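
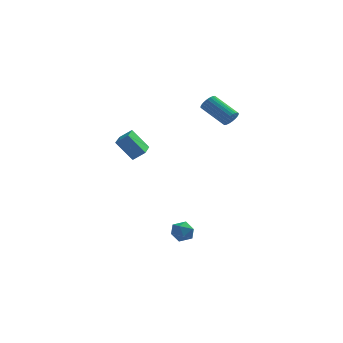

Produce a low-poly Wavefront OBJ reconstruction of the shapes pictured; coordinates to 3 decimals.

v -1.572 -3.346 -3.119
v -1.132 -2.868 -3.466
v -0.948 -4.252 -3.574
v -0.508 -3.774 -3.921
v -0.486 -3.829 -3.187
v -0.872 -3.269 -2.906
v -1.208 -3.851 -4.134
v -1.594 -3.291 -3.853
v -0.907 -3.18 -4.093
v -0.461 -3.167 -3.508
v -1.619 -3.953 -3.532
v -1.173 -3.94 -2.947
v -4.811 -0.874 1.923
v -4.12 -0.865 2.469
v -4.709 0.614 1.769
v -4.019 0.624 2.314
v -3.861 -1.064 0.726
v -3.171 -1.054 1.271
v -3.76 0.425 0.571
v -3.069 0.434 1.117
v 1.419 0.033 3.491
v 1.78 0.089 3.942
v 0.502 0.963 4.859
v 0.141 0.907 4.409
v 1.826 0.277 3.825
v 0.547 1.151 4.742
v 1.809 0.428 3.658
v 0.531 1.303 4.575
v 1.733 0.52 3.465
v 0.455 1.394 4.382
v 1.61 0.537 3.276
v 0.331 1.411 4.194
v 1.457 0.477 3.12
v 0.178 1.351 4.038
v 1.298 0.35 3.021
v 0.02 1.224 3.938
v 1.158 0.174 2.993
v -0.12 1.049 3.91
v 1.058 -0.023 3.041
v -0.22 0.851 3.958
v 1.013 -0.211 3.158
v -0.266 0.663 4.075
v 1.029 -0.363 3.325
v -0.249 0.512 4.242
v 1.105 -0.454 3.518
v -0.173 0.42 4.435
v 1.229 -0.471 3.706
v -0.05 0.403 4.624
v 1.382 -0.411 3.862
v 0.103 0.463 4.78
v 1.54 -0.284 3.962
v 0.262 0.59 4.879
v 1.68 -0.109 3.99
v 0.402 0.766 4.907
f 1 12 6
f 1 6 2
f 1 2 8
f 1 8 11
f 1 11 12
f 2 6 10
f 6 12 5
f 12 11 3
f 11 8 7
f 8 2 9
f 4 10 5
f 4 5 3
f 4 3 7
f 4 7 9
f 4 9 10
f 5 10 6
f 3 5 12
f 7 3 11
f 9 7 8
f 10 9 2
f 14 16 13
f 17 14 13
f 13 16 15
f 15 17 13
f 14 20 16
f 18 14 17
f 18 20 14
f 16 20 15
f 19 17 15
f 15 20 19
f 19 18 17
f 20 18 19
f 22 21 25
f 22 25 23
f 23 25 26
f 23 26 24
f 25 21 27
f 25 27 26
f 26 27 28
f 26 28 24
f 27 21 29
f 27 29 28
f 28 29 30
f 28 30 24
f 29 21 31
f 29 31 30
f 30 31 32
f 30 32 24
f 31 21 33
f 31 33 32
f 32 33 34
f 32 34 24
f 33 21 35
f 33 35 34
f 34 35 36
f 34 36 24
f 35 21 37
f 35 37 36
f 36 37 38
f 36 38 24
f 37 21 39
f 37 39 38
f 38 39 40
f 38 40 24
f 39 21 41
f 39 41 40
f 40 41 42
f 40 42 24
f 41 21 43
f 41 43 42
f 42 43 44
f 42 44 24
f 43 21 45
f 43 45 44
f 44 45 46
f 44 46 24
f 45 21 47
f 45 47 46
f 46 47 48
f 46 48 24
f 47 21 49
f 47 49 48
f 48 49 50
f 48 50 24
f 49 21 51
f 49 51 50
f 50 51 52
f 50 52 24
f 51 21 53
f 51 53 52
f 52 53 54
f 52 54 24
f 53 21 22
f 53 22 54
f 54 22 23
f 54 23 24



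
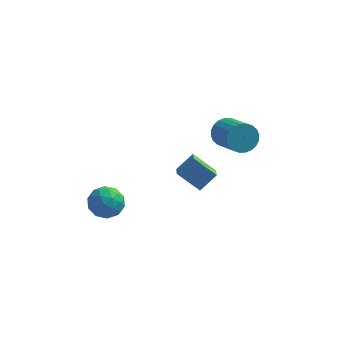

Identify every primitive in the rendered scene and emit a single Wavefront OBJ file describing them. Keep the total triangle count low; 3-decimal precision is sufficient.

v 3.238 4.304 -1.5
v 3.653 4.948 -0.921
v 4.737 3.46 -0.042
v 4.322 2.816 -0.62
v 3.353 4.85 -0.718
v 4.437 3.362 0.161
v 3.036 4.668 -0.635
v 4.12 3.181 0.245
v 2.75 4.431 -0.683
v 3.834 2.944 0.197
v 2.538 4.175 -0.855
v 3.622 2.687 0.024
v 2.433 3.938 -1.126
v 3.517 2.451 -0.246
v 2.45 3.757 -1.453
v 3.534 2.27 -0.574
v 2.587 3.659 -1.788
v 3.671 2.172 -0.908
v 2.823 3.66 -2.078
v 3.907 2.172 -1.199
v 3.123 3.758 -2.281
v 4.207 2.27 -1.402
v 3.44 3.939 -2.365
v 4.524 2.452 -1.485
v 3.726 4.176 -2.317
v 4.81 2.689 -1.437
v 3.938 4.433 -2.144
v 5.022 2.945 -1.265
v 4.043 4.669 -1.874
v 5.127 3.182 -0.994
v 4.026 4.85 -1.546
v 5.11 3.363 -0.667
v 3.889 4.948 -1.212
v 4.973 3.461 -0.332
v -2.75 -2.331 -1.934
v -1.99 -2.08 -2.6
v -1.87 -3.68 -1.44
v -1.11 -3.429 -2.106
v -1.286 -2.836 -1.269
v -1.83 -2.002 -1.574
v -2.03 -3.758 -2.466
v -2.574 -2.924 -2.771
v -1.545 -2.961 -2.929
v -1.086 -2.391 -2.189
v -2.774 -3.369 -1.851
v -2.315 -2.799 -1.111
v -2.447 -2.087 -2.31
v -1.413 -3.673 -1.73
v -1.516 -3.324 -1.238
v -1.07 -3.176 -1.629
v -2.353 -2.041 -1.707
v -1.907 -1.893 -2.099
v -1.493 -2.338 -1.316
v -1.953 -3.867 -1.941
v -1.507 -3.719 -2.333
v -2.79 -2.584 -2.411
v -2.344 -2.436 -2.802
v -2.367 -3.422 -2.724
v -1.739 -2.457 -2.895
v -1.222 -3.25 -2.605
v -1.763 -3.444 -2.816
v -2.082 -2.954 -2.995
v -1.469 -2.122 -2.46
v -0.952 -2.915 -2.17
v -1.055 -2.567 -1.678
v -1.375 -2.077 -1.857
v -1.208 -2.641 -2.653
v -2.908 -2.845 -1.87
v -2.391 -3.638 -1.58
v -2.485 -3.683 -2.183
v -2.805 -3.193 -2.362
v -2.638 -2.51 -1.435
v -2.121 -3.303 -1.145
v -1.778 -2.806 -1.045
v -2.097 -2.316 -1.224
v -2.652 -3.119 -1.387
v 1.206 0.212 -1.864
v 1.984 0.825 -1.006
v 0.992 1.332 -2.469
v 1.77 1.944 -1.61
v 2.49 -0.064 -2.83
v 3.268 0.548 -1.971
v 2.276 1.055 -3.434
v 3.054 1.668 -2.576
f 2 1 5
f 2 5 3
f 3 5 6
f 3 6 4
f 5 1 7
f 5 7 6
f 6 7 8
f 6 8 4
f 7 1 9
f 7 9 8
f 8 9 10
f 8 10 4
f 9 1 11
f 9 11 10
f 10 11 12
f 10 12 4
f 11 1 13
f 11 13 12
f 12 13 14
f 12 14 4
f 13 1 15
f 13 15 14
f 14 15 16
f 14 16 4
f 15 1 17
f 15 17 16
f 16 17 18
f 16 18 4
f 17 1 19
f 17 19 18
f 18 19 20
f 18 20 4
f 19 1 21
f 19 21 20
f 20 21 22
f 20 22 4
f 21 1 23
f 21 23 22
f 22 23 24
f 22 24 4
f 23 1 25
f 23 25 24
f 24 25 26
f 24 26 4
f 25 1 27
f 25 27 26
f 26 27 28
f 26 28 4
f 27 1 29
f 27 29 28
f 28 29 30
f 28 30 4
f 29 1 31
f 29 31 30
f 30 31 32
f 30 32 4
f 31 1 33
f 31 33 32
f 32 33 34
f 32 34 4
f 33 1 2
f 33 2 34
f 34 2 3
f 34 3 4
f 35 72 51
f 72 46 75
f 51 75 40
f 72 75 51
f 35 51 47
f 51 40 52
f 47 52 36
f 51 52 47
f 35 47 56
f 47 36 57
f 56 57 42
f 47 57 56
f 35 56 68
f 56 42 71
f 68 71 45
f 56 71 68
f 35 68 72
f 68 45 76
f 72 76 46
f 68 76 72
f 36 52 63
f 52 40 66
f 63 66 44
f 52 66 63
f 40 75 53
f 75 46 74
f 53 74 39
f 75 74 53
f 46 76 73
f 76 45 69
f 73 69 37
f 76 69 73
f 45 71 70
f 71 42 58
f 70 58 41
f 71 58 70
f 42 57 62
f 57 36 59
f 62 59 43
f 57 59 62
f 38 64 50
f 64 44 65
f 50 65 39
f 64 65 50
f 38 50 48
f 50 39 49
f 48 49 37
f 50 49 48
f 38 48 55
f 48 37 54
f 55 54 41
f 48 54 55
f 38 55 60
f 55 41 61
f 60 61 43
f 55 61 60
f 38 60 64
f 60 43 67
f 64 67 44
f 60 67 64
f 39 65 53
f 65 44 66
f 53 66 40
f 65 66 53
f 37 49 73
f 49 39 74
f 73 74 46
f 49 74 73
f 41 54 70
f 54 37 69
f 70 69 45
f 54 69 70
f 43 61 62
f 61 41 58
f 62 58 42
f 61 58 62
f 44 67 63
f 67 43 59
f 63 59 36
f 67 59 63
f 78 80 77
f 81 78 77
f 77 80 79
f 79 81 77
f 78 84 80
f 82 78 81
f 82 84 78
f 80 84 79
f 83 81 79
f 79 84 83
f 83 82 81
f 84 82 83



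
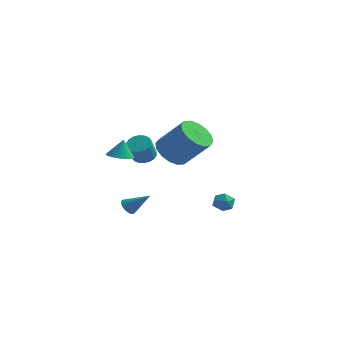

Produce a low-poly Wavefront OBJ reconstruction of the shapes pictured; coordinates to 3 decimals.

v -3.797 0.619 1.942
v -3.125 0.948 1.806
v -3.703 0.881 3.038
v -3.311 1.176 1.767
v -3.57 1.32 1.755
v -3.864 1.356 1.771
v -4.147 1.281 1.814
v -4.378 1.104 1.876
v -4.519 0.854 1.948
v -4.551 0.568 2.019
v -4.468 0.29 2.078
v -4.283 0.061 2.117
v -4.023 -0.082 2.13
v -3.73 -0.119 2.113
v -3.446 -0.043 2.071
v -3.216 0.133 2.009
v -3.074 0.384 1.937
v -3.042 0.67 1.866
v -1.715 2.571 1.829
v -0.93 2.432 1.1
v 0.54 2.43 2.682
v -0.245 2.569 3.411
v -0.984 2.986 1.15
v 0.486 2.985 2.733
v -1.234 3.429 1.383
v 0.236 3.427 2.966
v -1.613 3.642 1.735
v -0.143 3.64 3.317
v -2.019 3.568 2.112
v -0.549 3.566 3.695
v -2.343 3.227 2.413
v -0.873 3.225 3.996
v -2.5 2.71 2.558
v -1.03 2.708 4.14
v -2.446 2.155 2.507
v -0.976 2.154 4.09
v -2.196 1.713 2.274
v -0.726 1.711 3.857
v -1.817 1.5 1.923
v -0.347 1.498 3.505
v -1.411 1.574 1.545
v 0.059 1.572 3.128
v -1.087 1.915 1.244
v 0.383 1.913 2.827
v -3.252 2.485 1.389
v -2.757 2.088 1.119
v -2.732 1.357 2.242
v -3.228 1.755 2.511
v -2.597 2.31 1.26
v -2.573 1.579 2.383
v -2.568 2.566 1.426
v -2.544 1.835 2.549
v -2.674 2.807 1.585
v -2.65 2.076 2.708
v -2.894 2.983 1.705
v -2.87 2.253 2.828
v -3.186 3.062 1.762
v -3.162 2.331 2.885
v -3.49 3.026 1.745
v -3.466 2.295 2.868
v -3.748 2.883 1.658
v -3.723 2.152 2.781
v -3.907 2.661 1.517
v -3.883 1.93 2.64
v -3.936 2.405 1.351
v -3.912 1.674 2.474
v -3.83 2.164 1.192
v -3.806 1.433 2.315
v -3.61 1.987 1.072
v -3.586 1.257 2.195
v -3.318 1.909 1.015
v -3.294 1.178 2.138
v -3.014 1.945 1.032
v -2.99 1.214 2.155
v 3.154 -2.715 1.189
v 3.494 -2.587 1.705
v 3.506 -3.673 1.195
v 3.846 -3.545 1.711
v 3.216 -3.568 1.746
v 2.999 -2.976 1.742
v 4.001 -3.284 1.158
v 3.784 -2.692 1.154
v 4.017 -2.938 1.686
v 3.533 -3.114 2.049
v 3.467 -3.146 0.851
v 2.983 -3.322 1.214
v -1.457 -3.538 0.409
v -1.198 -3.272 0.031
v -0.323 -3.362 1.311
v -1.337 -3.081 0.169
v -1.509 -3.012 0.371
v -1.667 -3.085 0.584
v -1.769 -3.278 0.749
v -1.787 -3.542 0.824
v -1.716 -3.804 0.787
v -1.576 -3.996 0.648
v -1.405 -4.064 0.446
v -1.247 -3.992 0.234
v -1.145 -3.798 0.068
v -1.127 -3.535 -0.006
f 2 1 4
f 2 4 3
f 4 1 5
f 4 5 3
f 5 1 6
f 5 6 3
f 6 1 7
f 6 7 3
f 7 1 8
f 7 8 3
f 8 1 9
f 8 9 3
f 9 1 10
f 9 10 3
f 10 1 11
f 10 11 3
f 11 1 12
f 11 12 3
f 12 1 13
f 12 13 3
f 13 1 14
f 13 14 3
f 14 1 15
f 14 15 3
f 15 1 16
f 15 16 3
f 16 1 17
f 16 17 3
f 17 1 18
f 17 18 3
f 18 1 2
f 18 2 3
f 20 19 23
f 20 23 21
f 21 23 24
f 21 24 22
f 23 19 25
f 23 25 24
f 24 25 26
f 24 26 22
f 25 19 27
f 25 27 26
f 26 27 28
f 26 28 22
f 27 19 29
f 27 29 28
f 28 29 30
f 28 30 22
f 29 19 31
f 29 31 30
f 30 31 32
f 30 32 22
f 31 19 33
f 31 33 32
f 32 33 34
f 32 34 22
f 33 19 35
f 33 35 34
f 34 35 36
f 34 36 22
f 35 19 37
f 35 37 36
f 36 37 38
f 36 38 22
f 37 19 39
f 37 39 38
f 38 39 40
f 38 40 22
f 39 19 41
f 39 41 40
f 40 41 42
f 40 42 22
f 41 19 43
f 41 43 42
f 42 43 44
f 42 44 22
f 43 19 20
f 43 20 44
f 44 20 21
f 44 21 22
f 46 45 49
f 46 49 47
f 47 49 50
f 47 50 48
f 49 45 51
f 49 51 50
f 50 51 52
f 50 52 48
f 51 45 53
f 51 53 52
f 52 53 54
f 52 54 48
f 53 45 55
f 53 55 54
f 54 55 56
f 54 56 48
f 55 45 57
f 55 57 56
f 56 57 58
f 56 58 48
f 57 45 59
f 57 59 58
f 58 59 60
f 58 60 48
f 59 45 61
f 59 61 60
f 60 61 62
f 60 62 48
f 61 45 63
f 61 63 62
f 62 63 64
f 62 64 48
f 63 45 65
f 63 65 64
f 64 65 66
f 64 66 48
f 65 45 67
f 65 67 66
f 66 67 68
f 66 68 48
f 67 45 69
f 67 69 68
f 68 69 70
f 68 70 48
f 69 45 71
f 69 71 70
f 70 71 72
f 70 72 48
f 71 45 73
f 71 73 72
f 72 73 74
f 72 74 48
f 73 45 46
f 73 46 74
f 74 46 47
f 74 47 48
f 75 86 80
f 75 80 76
f 75 76 82
f 75 82 85
f 75 85 86
f 76 80 84
f 80 86 79
f 86 85 77
f 85 82 81
f 82 76 83
f 78 84 79
f 78 79 77
f 78 77 81
f 78 81 83
f 78 83 84
f 79 84 80
f 77 79 86
f 81 77 85
f 83 81 82
f 84 83 76
f 88 87 90
f 88 90 89
f 90 87 91
f 90 91 89
f 91 87 92
f 91 92 89
f 92 87 93
f 92 93 89
f 93 87 94
f 93 94 89
f 94 87 95
f 94 95 89
f 95 87 96
f 95 96 89
f 96 87 97
f 96 97 89
f 97 87 98
f 97 98 89
f 98 87 99
f 98 99 89
f 99 87 100
f 99 100 89
f 100 87 88
f 100 88 89



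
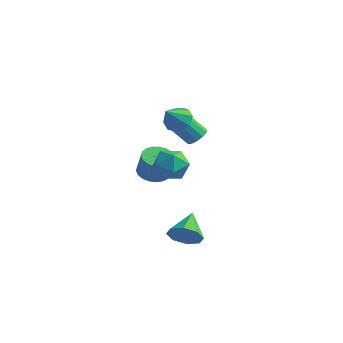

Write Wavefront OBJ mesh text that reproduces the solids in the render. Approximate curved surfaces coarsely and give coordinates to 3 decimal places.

v -0.785 1.108 -1.588
v 0.13 0.637 -2.067
v -1.87 -0.017 -2.553
v -0.955 -0.488 -3.032
v -1.168 -0.656 -1.929
v -0.497 0.04 -1.333
v -1.243 0.58 -3.287
v -0.572 1.276 -2.691
v -0.153 0.31 -3.117
v -0.107 -0.454 -2.279
v -1.633 1.074 -2.341
v -1.587 0.31 -1.503
v -1.407 3.4 -1.6
v -0.827 3.105 -1.291
v -1.793 2.526 -0.031
v -2.373 2.82 -0.34
v -0.858 3.481 -1.141
v -1.824 2.902 0.118
v -1.063 3.831 -1.137
v -2.029 3.252 0.122
v -1.377 4.044 -1.28
v -2.343 3.465 -0.021
v -1.701 4.053 -1.525
v -2.667 3.473 -0.265
v -1.931 3.854 -1.793
v -2.897 3.274 -0.534
v -1.995 3.511 -2
v -2.961 2.931 -0.74
v -1.872 3.132 -2.08
v -2.839 2.553 -0.82
v -1.602 2.839 -2.007
v -2.568 2.259 -0.748
v -1.269 2.724 -1.805
v -2.236 2.144 -0.546
v -0.98 2.823 -1.538
v -1.947 2.243 -0.279
v -1.729 2.069 0.184
v -1.282 1.5 -0.352
v -1.811 1.071 1.176
v -0.862 1.867 0.052
v -0.95 2.353 0.533
v -1.494 2.672 0.809
v -2.176 2.638 0.719
v -2.596 2.271 0.315
v -2.509 1.786 -0.166
v -1.964 1.466 -0.442
v 3.44 -4.223 -4.116
v 3.928 -3.656 -4.749
v 2.86 -2.797 -3.284
v 3.229 -3.806 -4.977
v 2.654 -4.201 -4.702
v 2.539 -4.608 -4.082
v 2.951 -4.79 -3.483
v 3.65 -4.64 -3.254
v 4.225 -4.246 -3.53
v 4.34 -3.838 -4.149
v -3.482 2.13 -4.477
v -2.575 2.271 -4.789
v -2.05 2.071 -3.356
v -2.958 1.93 -3.043
v -2.69 2.646 -4.695
v -2.165 2.445 -3.261
v -2.942 2.932 -4.562
v -2.418 2.731 -3.129
v -3.288 3.079 -4.415
v -2.763 2.878 -2.982
v -3.667 3.062 -4.279
v -3.142 2.861 -2.845
v -4.014 2.884 -4.177
v -3.49 2.683 -2.743
v -4.27 2.576 -4.126
v -3.745 2.375 -2.693
v -4.389 2.19 -4.137
v -3.864 1.99 -2.703
v -4.351 1.795 -4.206
v -3.826 1.594 -2.772
v -4.163 1.457 -4.322
v -3.639 1.257 -2.888
v -3.858 1.236 -4.465
v -3.333 1.035 -3.031
v -3.487 1.169 -4.61
v -2.962 0.969 -3.176
v -3.116 1.269 -4.732
v -2.591 1.068 -3.298
v -2.808 1.518 -4.81
v -2.283 1.317 -3.376
v -2.617 1.872 -4.83
v -2.092 1.671 -3.396
f 1 12 6
f 1 6 2
f 1 2 8
f 1 8 11
f 1 11 12
f 2 6 10
f 6 12 5
f 12 11 3
f 11 8 7
f 8 2 9
f 4 10 5
f 4 5 3
f 4 3 7
f 4 7 9
f 4 9 10
f 5 10 6
f 3 5 12
f 7 3 11
f 9 7 8
f 10 9 2
f 14 13 17
f 14 17 15
f 15 17 18
f 15 18 16
f 17 13 19
f 17 19 18
f 18 19 20
f 18 20 16
f 19 13 21
f 19 21 20
f 20 21 22
f 20 22 16
f 21 13 23
f 21 23 22
f 22 23 24
f 22 24 16
f 23 13 25
f 23 25 24
f 24 25 26
f 24 26 16
f 25 13 27
f 25 27 26
f 26 27 28
f 26 28 16
f 27 13 29
f 27 29 28
f 28 29 30
f 28 30 16
f 29 13 31
f 29 31 30
f 30 31 32
f 30 32 16
f 31 13 33
f 31 33 32
f 32 33 34
f 32 34 16
f 33 13 35
f 33 35 34
f 34 35 36
f 34 36 16
f 35 13 14
f 35 14 36
f 36 14 15
f 36 15 16
f 38 37 40
f 38 40 39
f 40 37 41
f 40 41 39
f 41 37 42
f 41 42 39
f 42 37 43
f 42 43 39
f 43 37 44
f 43 44 39
f 44 37 45
f 44 45 39
f 45 37 46
f 45 46 39
f 46 37 38
f 46 38 39
f 48 47 50
f 48 50 49
f 50 47 51
f 50 51 49
f 51 47 52
f 51 52 49
f 52 47 53
f 52 53 49
f 53 47 54
f 53 54 49
f 54 47 55
f 54 55 49
f 55 47 56
f 55 56 49
f 56 47 48
f 56 48 49
f 58 57 61
f 58 61 59
f 59 61 62
f 59 62 60
f 61 57 63
f 61 63 62
f 62 63 64
f 62 64 60
f 63 57 65
f 63 65 64
f 64 65 66
f 64 66 60
f 65 57 67
f 65 67 66
f 66 67 68
f 66 68 60
f 67 57 69
f 67 69 68
f 68 69 70
f 68 70 60
f 69 57 71
f 69 71 70
f 70 71 72
f 70 72 60
f 71 57 73
f 71 73 72
f 72 73 74
f 72 74 60
f 73 57 75
f 73 75 74
f 74 75 76
f 74 76 60
f 75 57 77
f 75 77 76
f 76 77 78
f 76 78 60
f 77 57 79
f 77 79 78
f 78 79 80
f 78 80 60
f 79 57 81
f 79 81 80
f 80 81 82
f 80 82 60
f 81 57 83
f 81 83 82
f 82 83 84
f 82 84 60
f 83 57 85
f 83 85 84
f 84 85 86
f 84 86 60
f 85 57 87
f 85 87 86
f 86 87 88
f 86 88 60
f 87 57 58
f 87 58 88
f 88 58 59
f 88 59 60



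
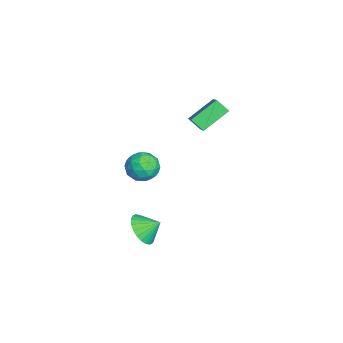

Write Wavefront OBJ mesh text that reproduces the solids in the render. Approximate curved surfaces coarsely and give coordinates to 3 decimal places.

v -3.401 -0.188 -2.545
v -2.73 0.537 -2.254
v -2.83 -1.197 -1.346
v -2.159 -0.472 -1.055
v -3.168 -0.332 -0.9
v -3.521 0.292 -1.641
v -2.039 -0.952 -1.959
v -2.392 -0.328 -2.7
v -1.888 0.065 -1.892
v -2.585 0.449 -1.237
v -2.975 -1.109 -2.363
v -3.672 -0.725 -1.708
v -3.116 0.263 -2.504
v -2.444 -0.923 -1.096
v -3.038 -0.841 -1.004
v -2.643 -0.414 -0.833
v -3.58 0.119 -2.144
v -3.186 0.545 -1.973
v -3.443 0.034 -1.177
v -2.374 -1.205 -1.627
v -1.98 -0.779 -1.456
v -2.917 -0.246 -2.767
v -2.522 0.181 -2.596
v -2.117 -0.694 -2.423
v -2.226 0.412 -2.121
v -1.891 -0.181 -1.416
v -1.82 -0.463 -1.948
v -2.028 -0.097 -2.383
v -2.636 0.637 -1.736
v -2.3 0.044 -1.032
v -2.894 0.127 -0.94
v -3.101 0.493 -1.376
v -2.141 0.36 -1.524
v -3.26 -0.704 -2.568
v -2.924 -1.297 -1.864
v -2.459 -1.153 -2.224
v -2.666 -0.787 -2.66
v -3.669 -0.479 -2.184
v -3.334 -1.072 -1.479
v -3.532 -0.563 -1.217
v -3.74 -0.197 -1.652
v -3.419 -1.02 -2.076
v 0.891 -0.269 -4.008
v 1.62 0.114 -4.643
v 0.989 0.669 -3.332
v 1.283 0.268 -4.808
v 0.886 0.34 -4.851
v 0.49 0.32 -4.766
v 0.155 0.21 -4.565
v -0.068 0.027 -4.28
v -0.145 -0.201 -3.953
v -0.064 -0.439 -3.635
v 0.162 -0.651 -3.373
v 0.499 -0.805 -3.208
v 0.896 -0.878 -3.165
v 1.292 -0.857 -3.25
v 1.627 -0.747 -3.451
v 1.851 -0.565 -3.737
v 1.928 -0.337 -4.063
v 1.847 -0.098 -4.382
v -3.162 2.139 1.889
v -3.962 3.482 2.879
v -2.803 2.796 1.288
v -3.603 4.139 2.278
v -1.497 2.281 3.042
v -2.297 3.624 4.032
v -1.138 2.938 2.441
v -1.938 4.281 3.431
f 1 38 17
f 38 12 41
f 17 41 6
f 38 41 17
f 1 17 13
f 17 6 18
f 13 18 2
f 17 18 13
f 1 13 22
f 13 2 23
f 22 23 8
f 13 23 22
f 1 22 34
f 22 8 37
f 34 37 11
f 22 37 34
f 1 34 38
f 34 11 42
f 38 42 12
f 34 42 38
f 2 18 29
f 18 6 32
f 29 32 10
f 18 32 29
f 6 41 19
f 41 12 40
f 19 40 5
f 41 40 19
f 12 42 39
f 42 11 35
f 39 35 3
f 42 35 39
f 11 37 36
f 37 8 24
f 36 24 7
f 37 24 36
f 8 23 28
f 23 2 25
f 28 25 9
f 23 25 28
f 4 30 16
f 30 10 31
f 16 31 5
f 30 31 16
f 4 16 14
f 16 5 15
f 14 15 3
f 16 15 14
f 4 14 21
f 14 3 20
f 21 20 7
f 14 20 21
f 4 21 26
f 21 7 27
f 26 27 9
f 21 27 26
f 4 26 30
f 26 9 33
f 30 33 10
f 26 33 30
f 5 31 19
f 31 10 32
f 19 32 6
f 31 32 19
f 3 15 39
f 15 5 40
f 39 40 12
f 15 40 39
f 7 20 36
f 20 3 35
f 36 35 11
f 20 35 36
f 9 27 28
f 27 7 24
f 28 24 8
f 27 24 28
f 10 33 29
f 33 9 25
f 29 25 2
f 33 25 29
f 44 43 46
f 44 46 45
f 46 43 47
f 46 47 45
f 47 43 48
f 47 48 45
f 48 43 49
f 48 49 45
f 49 43 50
f 49 50 45
f 50 43 51
f 50 51 45
f 51 43 52
f 51 52 45
f 52 43 53
f 52 53 45
f 53 43 54
f 53 54 45
f 54 43 55
f 54 55 45
f 55 43 56
f 55 56 45
f 56 43 57
f 56 57 45
f 57 43 58
f 57 58 45
f 58 43 59
f 58 59 45
f 59 43 60
f 59 60 45
f 60 43 44
f 60 44 45
f 62 64 61
f 65 62 61
f 61 64 63
f 63 65 61
f 62 68 64
f 66 62 65
f 66 68 62
f 64 68 63
f 67 65 63
f 63 68 67
f 67 66 65
f 68 66 67



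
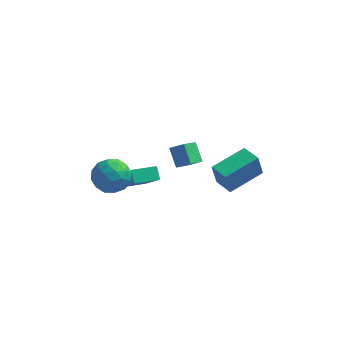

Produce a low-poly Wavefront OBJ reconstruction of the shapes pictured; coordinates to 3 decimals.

v 3.017 2.037 -2.712
v 2.769 1.877 -1.363
v 2.179 2.867 -2.767
v 1.932 2.707 -1.419
v 4.488 3.553 -2.261
v 4.241 3.393 -0.913
v 3.651 4.383 -2.317
v 3.403 4.223 -0.968
v 0.667 -0.625 1.412
v 0.193 0.11 2.219
v 1.07 0.523 0.604
v 0.596 1.257 1.412
v 1.384 -0.597 1.808
v 0.91 0.137 2.616
v 1.787 0.55 1.001
v 1.313 1.285 1.808
v -2.983 3.195 -4.409
v -2.067 2.377 -3.148
v -3.263 3.76 -3.839
v -2.347 2.943 -2.578
v -1.793 4.077 -4.702
v -0.877 3.26 -3.441
v -2.073 4.643 -4.132
v -1.157 3.825 -2.871
v -4.091 1.423 -1.472
v -3.421 2.299 -1.25
v -2.739 0.621 -2.39
v -2.069 1.497 -2.168
v -2.384 0.806 -1.338
v -3.22 1.301 -0.771
v -2.94 1.619 -2.869
v -3.776 2.114 -2.302
v -2.71 2.42 -2.113
v -2.366 1.917 -1.167
v -3.794 1.003 -2.473
v -3.45 0.5 -1.527
v -3.875 1.931 -1.281
v -2.285 0.989 -2.359
v -2.47 0.582 -1.872
v -2.076 1.097 -1.741
v -3.757 1.344 -0.999
v -3.363 1.859 -0.869
v -2.753 0.982 -0.92
v -2.797 1.061 -2.771
v -2.403 1.576 -2.641
v -4.084 1.823 -1.899
v -3.69 2.338 -1.768
v -3.407 1.938 -2.72
v -3.063 2.517 -1.657
v -2.268 2.046 -2.197
v -2.78 2.118 -2.609
v -3.272 2.409 -2.275
v -2.861 2.222 -1.101
v -2.066 1.751 -1.641
v -2.251 1.344 -1.153
v -2.743 1.635 -0.82
v -2.443 2.293 -1.608
v -4.094 1.169 -1.999
v -3.299 0.698 -2.539
v -3.417 1.285 -2.82
v -3.909 1.576 -2.487
v -3.892 0.874 -1.443
v -3.097 0.403 -1.983
v -2.888 0.511 -1.365
v -3.38 0.802 -1.031
v -3.717 0.627 -2.032
f 2 4 1
f 5 2 1
f 1 4 3
f 3 5 1
f 2 8 4
f 6 2 5
f 6 8 2
f 4 8 3
f 7 5 3
f 3 8 7
f 7 6 5
f 8 6 7
f 10 12 9
f 13 10 9
f 9 12 11
f 11 13 9
f 10 16 12
f 14 10 13
f 14 16 10
f 12 16 11
f 15 13 11
f 11 16 15
f 15 14 13
f 16 14 15
f 18 20 17
f 21 18 17
f 17 20 19
f 19 21 17
f 18 24 20
f 22 18 21
f 22 24 18
f 20 24 19
f 23 21 19
f 19 24 23
f 23 22 21
f 24 22 23
f 25 62 41
f 62 36 65
f 41 65 30
f 62 65 41
f 25 41 37
f 41 30 42
f 37 42 26
f 41 42 37
f 25 37 46
f 37 26 47
f 46 47 32
f 37 47 46
f 25 46 58
f 46 32 61
f 58 61 35
f 46 61 58
f 25 58 62
f 58 35 66
f 62 66 36
f 58 66 62
f 26 42 53
f 42 30 56
f 53 56 34
f 42 56 53
f 30 65 43
f 65 36 64
f 43 64 29
f 65 64 43
f 36 66 63
f 66 35 59
f 63 59 27
f 66 59 63
f 35 61 60
f 61 32 48
f 60 48 31
f 61 48 60
f 32 47 52
f 47 26 49
f 52 49 33
f 47 49 52
f 28 54 40
f 54 34 55
f 40 55 29
f 54 55 40
f 28 40 38
f 40 29 39
f 38 39 27
f 40 39 38
f 28 38 45
f 38 27 44
f 45 44 31
f 38 44 45
f 28 45 50
f 45 31 51
f 50 51 33
f 45 51 50
f 28 50 54
f 50 33 57
f 54 57 34
f 50 57 54
f 29 55 43
f 55 34 56
f 43 56 30
f 55 56 43
f 27 39 63
f 39 29 64
f 63 64 36
f 39 64 63
f 31 44 60
f 44 27 59
f 60 59 35
f 44 59 60
f 33 51 52
f 51 31 48
f 52 48 32
f 51 48 52
f 34 57 53
f 57 33 49
f 53 49 26
f 57 49 53



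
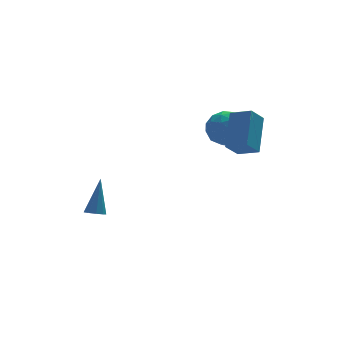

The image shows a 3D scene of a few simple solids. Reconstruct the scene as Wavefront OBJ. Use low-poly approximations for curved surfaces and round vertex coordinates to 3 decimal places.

v -4.187 -0.427 -2.257
v -3.731 -0.311 -2.453
v -3.653 0.327 -0.563
v -3.952 -0.046 -2.501
v -4.284 0.041 -2.435
v -4.57 -0.092 -2.286
v -4.677 -0.381 -2.123
v -4.555 -0.692 -2.023
v -4.261 -0.879 -2.032
v -3.932 -0.855 -2.147
v -3.723 -0.631 -2.313
v 1.058 -5.181 3.445
v 1.789 -3.861 4.743
v 0.371 -4.455 3.093
v 1.101 -3.135 4.391
v 1.759 -4.865 2.729
v 2.489 -3.545 4.027
v 1.071 -4.139 2.377
v 1.802 -2.819 3.675
v 0.927 -1.472 2.097
v 1.393 -0.915 2.828
v 1.567 -2.865 2.752
v 2.033 -2.308 3.483
v 1.007 -2.399 3.481
v 0.611 -1.538 3.076
v 2.349 -2.242 2.504
v 1.953 -1.381 2.099
v 2.272 -1.39 3.079
v 1.442 -1.488 3.683
v 1.518 -2.292 1.897
v 0.688 -2.39 2.501
v 1.104 -1.071 2.405
v 1.856 -2.709 3.175
v 1.253 -2.763 3.174
v 1.527 -2.435 3.603
v 0.644 -1.438 2.551
v 0.918 -1.11 2.98
v 0.691 -1.983 3.364
v 2.042 -2.67 2.6
v 2.316 -2.342 3.029
v 1.433 -1.345 1.977
v 1.707 -1.017 2.406
v 2.269 -1.797 2.216
v 1.894 -1.023 2.982
v 2.27 -1.842 3.367
v 2.456 -1.803 2.792
v 2.223 -1.297 2.554
v 1.406 -1.08 3.337
v 1.783 -1.899 3.722
v 1.18 -1.953 3.721
v 0.947 -1.447 3.483
v 1.923 -1.36 3.485
v 1.177 -1.881 1.858
v 1.554 -2.7 2.243
v 2.013 -2.333 2.097
v 1.78 -1.827 1.859
v 0.69 -1.938 2.213
v 1.066 -2.757 2.598
v 0.737 -2.483 3.026
v 0.504 -1.977 2.788
v 1.037 -2.42 2.095
f 2 1 4
f 2 4 3
f 4 1 5
f 4 5 3
f 5 1 6
f 5 6 3
f 6 1 7
f 6 7 3
f 7 1 8
f 7 8 3
f 8 1 9
f 8 9 3
f 9 1 10
f 9 10 3
f 10 1 11
f 10 11 3
f 11 1 2
f 11 2 3
f 13 15 12
f 16 13 12
f 12 15 14
f 14 16 12
f 13 19 15
f 17 13 16
f 17 19 13
f 15 19 14
f 18 16 14
f 14 19 18
f 18 17 16
f 19 17 18
f 20 57 36
f 57 31 60
f 36 60 25
f 57 60 36
f 20 36 32
f 36 25 37
f 32 37 21
f 36 37 32
f 20 32 41
f 32 21 42
f 41 42 27
f 32 42 41
f 20 41 53
f 41 27 56
f 53 56 30
f 41 56 53
f 20 53 57
f 53 30 61
f 57 61 31
f 53 61 57
f 21 37 48
f 37 25 51
f 48 51 29
f 37 51 48
f 25 60 38
f 60 31 59
f 38 59 24
f 60 59 38
f 31 61 58
f 61 30 54
f 58 54 22
f 61 54 58
f 30 56 55
f 56 27 43
f 55 43 26
f 56 43 55
f 27 42 47
f 42 21 44
f 47 44 28
f 42 44 47
f 23 49 35
f 49 29 50
f 35 50 24
f 49 50 35
f 23 35 33
f 35 24 34
f 33 34 22
f 35 34 33
f 23 33 40
f 33 22 39
f 40 39 26
f 33 39 40
f 23 40 45
f 40 26 46
f 45 46 28
f 40 46 45
f 23 45 49
f 45 28 52
f 49 52 29
f 45 52 49
f 24 50 38
f 50 29 51
f 38 51 25
f 50 51 38
f 22 34 58
f 34 24 59
f 58 59 31
f 34 59 58
f 26 39 55
f 39 22 54
f 55 54 30
f 39 54 55
f 28 46 47
f 46 26 43
f 47 43 27
f 46 43 47
f 29 52 48
f 52 28 44
f 48 44 21
f 52 44 48



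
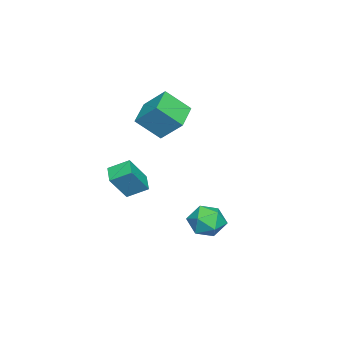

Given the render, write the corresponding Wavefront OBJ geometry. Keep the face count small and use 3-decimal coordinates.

v -3.148 -2.462 2.552
v -2.636 -3.817 3.887
v -2.899 -1.079 3.86
v -2.387 -2.434 5.195
v -1.253 -2.286 2.005
v -0.741 -3.641 3.34
v -1.004 -0.903 3.313
v -0.492 -2.258 4.648
v 1.032 1.857 -2.073
v 1.78 0.967 -2.366
v -0.14 1.353 -3.534
v 0.608 0.463 -3.827
v -0.023 0.405 -2.809
v 0.702 0.717 -1.906
v 0.938 1.603 -3.994
v 1.663 1.915 -3.091
v 1.722 0.81 -3.553
v 1.128 0.07 -2.821
v 0.512 2.25 -3.079
v -0.082 1.51 -2.347
v 1.49 -3.38 -0.566
v 1.166 -2.216 0.08
v 2.509 -2.86 -0.991
v 2.185 -1.696 -0.345
v 2.455 -3.984 1.005
v 2.131 -2.82 1.651
v 3.474 -3.464 0.58
v 3.15 -2.3 1.226
f 2 4 1
f 5 2 1
f 1 4 3
f 3 5 1
f 2 8 4
f 6 2 5
f 6 8 2
f 4 8 3
f 7 5 3
f 3 8 7
f 7 6 5
f 8 6 7
f 9 20 14
f 9 14 10
f 9 10 16
f 9 16 19
f 9 19 20
f 10 14 18
f 14 20 13
f 20 19 11
f 19 16 15
f 16 10 17
f 12 18 13
f 12 13 11
f 12 11 15
f 12 15 17
f 12 17 18
f 13 18 14
f 11 13 20
f 15 11 19
f 17 15 16
f 18 17 10
f 22 24 21
f 25 22 21
f 21 24 23
f 23 25 21
f 22 28 24
f 26 22 25
f 26 28 22
f 24 28 23
f 27 25 23
f 23 28 27
f 27 26 25
f 28 26 27



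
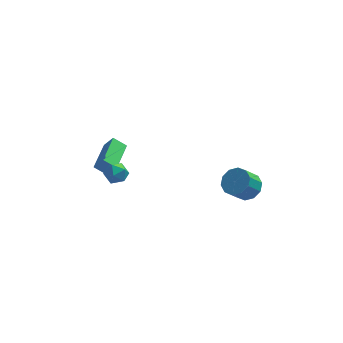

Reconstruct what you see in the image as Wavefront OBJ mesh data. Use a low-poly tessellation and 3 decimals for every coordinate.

v -2.432 -0.163 0.228
v -1.899 -0.595 0.429
v -3.201 -0.905 0.671
v -2.668 -1.337 0.872
v -2.758 -0.706 1.196
v -2.283 -0.248 0.922
v -2.817 -1.252 0.178
v -2.342 -0.794 -0.096
v -2.137 -1.269 0.398
v -2.101 -0.931 1.027
v -2.999 -0.569 0.073
v -2.963 -0.231 0.702
v -3.853 2.238 -1.634
v -3.353 2.09 -0.901
v -3.374 4.261 -1.553
v -2.873 4.113 -0.819
v -3.127 2.087 -2.161
v -2.626 1.939 -1.427
v -2.647 4.11 -2.079
v -2.147 3.962 -1.346
v 4.093 -1.273 -0.066
v 4.72 -1.832 0.062
v 4.075 -2.346 0.975
v 3.447 -1.787 0.846
v 4.812 -1.412 0.364
v 4.167 -1.926 1.277
v 4.63 -0.939 0.502
v 3.985 -1.453 1.414
v 4.242 -0.594 0.422
v 3.597 -1.107 1.335
v 3.797 -0.508 0.156
v 3.152 -1.021 1.068
v 3.465 -0.714 -0.195
v 2.82 -1.228 0.718
v 3.373 -1.134 -0.497
v 2.728 -1.648 0.416
v 3.555 -1.607 -0.634
v 2.91 -2.121 0.278
v 3.943 -1.953 -0.555
v 3.298 -2.466 0.358
v 4.388 -2.039 -0.288
v 3.743 -2.552 0.624
f 1 12 6
f 1 6 2
f 1 2 8
f 1 8 11
f 1 11 12
f 2 6 10
f 6 12 5
f 12 11 3
f 11 8 7
f 8 2 9
f 4 10 5
f 4 5 3
f 4 3 7
f 4 7 9
f 4 9 10
f 5 10 6
f 3 5 12
f 7 3 11
f 9 7 8
f 10 9 2
f 14 16 13
f 17 14 13
f 13 16 15
f 15 17 13
f 14 20 16
f 18 14 17
f 18 20 14
f 16 20 15
f 19 17 15
f 15 20 19
f 19 18 17
f 20 18 19
f 22 21 25
f 22 25 23
f 23 25 26
f 23 26 24
f 25 21 27
f 25 27 26
f 26 27 28
f 26 28 24
f 27 21 29
f 27 29 28
f 28 29 30
f 28 30 24
f 29 21 31
f 29 31 30
f 30 31 32
f 30 32 24
f 31 21 33
f 31 33 32
f 32 33 34
f 32 34 24
f 33 21 35
f 33 35 34
f 34 35 36
f 34 36 24
f 35 21 37
f 35 37 36
f 36 37 38
f 36 38 24
f 37 21 39
f 37 39 38
f 38 39 40
f 38 40 24
f 39 21 41
f 39 41 40
f 40 41 42
f 40 42 24
f 41 21 22
f 41 22 42
f 42 22 23
f 42 23 24



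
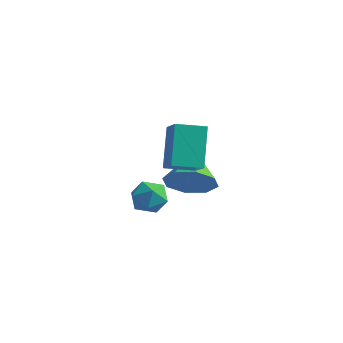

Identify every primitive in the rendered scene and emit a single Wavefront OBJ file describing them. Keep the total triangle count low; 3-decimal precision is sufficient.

v 2.54 -1.405 2.205
v 1.971 -0.58 3.748
v 1.61 -0.806 1.541
v 1.041 0.019 3.084
v 3.259 -0.519 1.996
v 2.69 0.306 3.539
v 2.329 0.08 1.332
v 1.76 0.905 2.875
v 0.647 1.731 -0.511
v 1.389 2.438 -0.739
v -0.167 2.889 0.431
v 0.785 2.444 -1.269
v 0.1 2.033 -1.355
v -0.265 1.445 -0.946
v -0.096 1.024 -0.283
v 0.509 1.018 0.247
v 1.194 1.429 0.333
v 1.558 2.017 -0.076
v -1.602 0.954 -1.541
v -1.271 1.395 -2.149
v -0.409 0.845 -0.971
v -0.078 1.286 -1.579
v -0.585 1.643 -1.041
v -1.322 1.71 -1.394
v -0.358 0.53 -1.726
v -1.095 0.597 -2.079
v -0.503 1.133 -2.263
v -0.643 1.821 -1.84
v -1.037 0.419 -1.28
v -1.177 1.107 -0.857
f 2 4 1
f 5 2 1
f 1 4 3
f 3 5 1
f 2 8 4
f 6 2 5
f 6 8 2
f 4 8 3
f 7 5 3
f 3 8 7
f 7 6 5
f 8 6 7
f 10 9 12
f 10 12 11
f 12 9 13
f 12 13 11
f 13 9 14
f 13 14 11
f 14 9 15
f 14 15 11
f 15 9 16
f 15 16 11
f 16 9 17
f 16 17 11
f 17 9 18
f 17 18 11
f 18 9 10
f 18 10 11
f 19 30 24
f 19 24 20
f 19 20 26
f 19 26 29
f 19 29 30
f 20 24 28
f 24 30 23
f 30 29 21
f 29 26 25
f 26 20 27
f 22 28 23
f 22 23 21
f 22 21 25
f 22 25 27
f 22 27 28
f 23 28 24
f 21 23 30
f 25 21 29
f 27 25 26
f 28 27 20



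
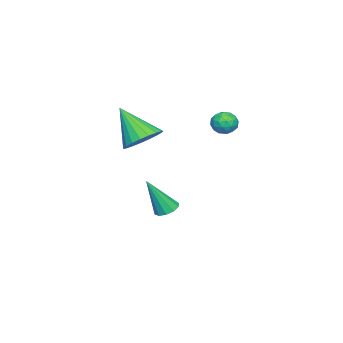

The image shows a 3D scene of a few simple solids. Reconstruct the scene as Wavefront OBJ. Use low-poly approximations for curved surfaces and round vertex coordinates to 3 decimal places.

v -1.885 3.009 3.495
v -1.238 3.194 3.471
v -1.662 2.146 2.869
v -1.015 2.331 2.845
v -1.279 2.107 3.422
v -1.417 2.64 3.808
v -1.483 2.7 2.532
v -1.621 3.233 2.918
v -0.99 3.003 2.875
v -0.864 2.637 3.425
v -2.036 2.703 2.915
v -1.91 2.337 3.465
v -1.581 3.177 3.538
v -1.319 2.163 2.802
v -1.474 2.031 3.141
v -1.094 2.14 3.127
v -1.686 2.851 3.737
v -1.306 2.96 3.722
v -1.33 2.321 3.693
v -1.594 2.38 2.618
v -1.214 2.489 2.603
v -1.806 3.2 3.213
v -1.426 3.309 3.199
v -1.57 3.019 2.647
v -1.055 3.174 3.173
v -0.924 2.667 2.805
v -1.199 2.883 2.621
v -1.28 3.197 2.849
v -0.981 2.958 3.496
v -0.85 2.451 3.129
v -1.005 2.319 3.468
v -1.086 2.633 3.695
v -0.835 2.846 3.146
v -2.05 2.889 3.211
v -1.919 2.382 2.844
v -1.814 2.707 2.645
v -1.895 3.021 2.872
v -1.976 2.673 3.535
v -1.845 2.166 3.167
v -1.62 2.143 3.491
v -1.701 2.457 3.719
v -2.065 2.494 3.194
v -0.965 0.106 -2.427
v -0.601 0.612 -2.333
v -0.395 -0.646 -0.573
v -0.956 0.691 -2.193
v -1.314 0.546 -2.141
v -1.538 0.233 -2.199
v -1.544 -0.128 -2.344
v -1.328 -0.4 -2.521
v -0.974 -0.479 -2.661
v -0.616 -0.334 -2.713
v -0.391 -0.022 -2.655
v -0.386 0.34 -2.51
v 1.986 0.283 3.039
v 2.59 0.82 3.61
v 1.614 -0.983 4.621
v 2.227 1.004 3.672
v 1.822 1.064 3.625
v 1.446 0.988 3.476
v 1.163 0.79 3.252
v 1.022 0.505 2.99
v 1.048 0.181 2.738
v 1.236 -0.125 2.537
v 1.553 -0.361 2.423
v 1.946 -0.486 2.415
v 2.345 -0.477 2.515
v 2.682 -0.338 2.706
v 2.899 -0.091 2.954
v 2.957 0.221 3.217
v 2.848 0.543 3.449
f 1 38 17
f 38 12 41
f 17 41 6
f 38 41 17
f 1 17 13
f 17 6 18
f 13 18 2
f 17 18 13
f 1 13 22
f 13 2 23
f 22 23 8
f 13 23 22
f 1 22 34
f 22 8 37
f 34 37 11
f 22 37 34
f 1 34 38
f 34 11 42
f 38 42 12
f 34 42 38
f 2 18 29
f 18 6 32
f 29 32 10
f 18 32 29
f 6 41 19
f 41 12 40
f 19 40 5
f 41 40 19
f 12 42 39
f 42 11 35
f 39 35 3
f 42 35 39
f 11 37 36
f 37 8 24
f 36 24 7
f 37 24 36
f 8 23 28
f 23 2 25
f 28 25 9
f 23 25 28
f 4 30 16
f 30 10 31
f 16 31 5
f 30 31 16
f 4 16 14
f 16 5 15
f 14 15 3
f 16 15 14
f 4 14 21
f 14 3 20
f 21 20 7
f 14 20 21
f 4 21 26
f 21 7 27
f 26 27 9
f 21 27 26
f 4 26 30
f 26 9 33
f 30 33 10
f 26 33 30
f 5 31 19
f 31 10 32
f 19 32 6
f 31 32 19
f 3 15 39
f 15 5 40
f 39 40 12
f 15 40 39
f 7 20 36
f 20 3 35
f 36 35 11
f 20 35 36
f 9 27 28
f 27 7 24
f 28 24 8
f 27 24 28
f 10 33 29
f 33 9 25
f 29 25 2
f 33 25 29
f 44 43 46
f 44 46 45
f 46 43 47
f 46 47 45
f 47 43 48
f 47 48 45
f 48 43 49
f 48 49 45
f 49 43 50
f 49 50 45
f 50 43 51
f 50 51 45
f 51 43 52
f 51 52 45
f 52 43 53
f 52 53 45
f 53 43 54
f 53 54 45
f 54 43 44
f 54 44 45
f 56 55 58
f 56 58 57
f 58 55 59
f 58 59 57
f 59 55 60
f 59 60 57
f 60 55 61
f 60 61 57
f 61 55 62
f 61 62 57
f 62 55 63
f 62 63 57
f 63 55 64
f 63 64 57
f 64 55 65
f 64 65 57
f 65 55 66
f 65 66 57
f 66 55 67
f 66 67 57
f 67 55 68
f 67 68 57
f 68 55 69
f 68 69 57
f 69 55 70
f 69 70 57
f 70 55 71
f 70 71 57
f 71 55 56
f 71 56 57



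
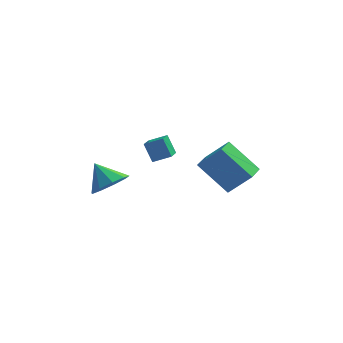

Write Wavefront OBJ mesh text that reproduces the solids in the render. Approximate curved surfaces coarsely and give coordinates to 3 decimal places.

v -0.98 0.517 0.326
v -1.42 0.909 1.278
v -0.866 1.602 -0.068
v -1.307 1.994 0.884
v -0.093 0.566 0.716
v -0.534 0.958 1.668
v 0.02 1.651 0.322
v -0.42 2.043 1.274
v 2.645 -1.184 -0.482
v 1.189 -0.611 0.934
v 2.934 -0.041 -0.647
v 1.477 0.532 0.769
v 3.743 -1.292 0.691
v 2.286 -0.719 2.107
v 4.031 -0.149 0.526
v 2.575 0.424 1.942
v -2.924 0.094 -1.092
v -2.303 0.927 -1.146
v -3.736 0.766 -0.068
v -2.837 0.991 -1.612
v -3.412 0.636 -1.834
v -3.759 0.027 -1.709
v -3.715 -0.55 -1.296
v -3.301 -0.826 -0.787
v -2.71 -0.671 -0.421
v -2.22 -0.158 -0.37
v -2.059 0.473 -0.656
f 2 4 1
f 5 2 1
f 1 4 3
f 3 5 1
f 2 8 4
f 6 2 5
f 6 8 2
f 4 8 3
f 7 5 3
f 3 8 7
f 7 6 5
f 8 6 7
f 10 12 9
f 13 10 9
f 9 12 11
f 11 13 9
f 10 16 12
f 14 10 13
f 14 16 10
f 12 16 11
f 15 13 11
f 11 16 15
f 15 14 13
f 16 14 15
f 18 17 20
f 18 20 19
f 20 17 21
f 20 21 19
f 21 17 22
f 21 22 19
f 22 17 23
f 22 23 19
f 23 17 24
f 23 24 19
f 24 17 25
f 24 25 19
f 25 17 26
f 25 26 19
f 26 17 27
f 26 27 19
f 27 17 18
f 27 18 19



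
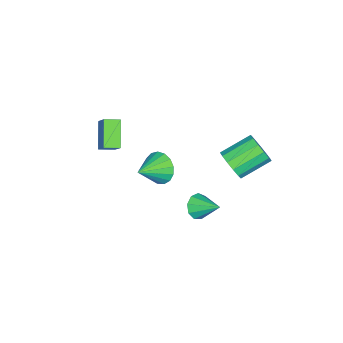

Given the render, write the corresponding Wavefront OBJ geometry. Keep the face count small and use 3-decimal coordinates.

v -1.61 1.779 -1.972
v -0.911 2.238 -1.522
v -2.191 3.36 -0.678
v -2.89 2.901 -1.128
v -0.988 2.497 -1.983
v -2.268 3.619 -1.14
v -1.263 2.528 -2.442
v -2.543 3.65 -1.598
v -1.648 2.322 -2.751
v -2.928 3.443 -1.907
v -2.021 1.943 -2.813
v -3.301 3.064 -1.969
v -2.263 1.512 -2.608
v -3.544 2.633 -1.764
v -2.298 1.166 -2.201
v -3.578 2.287 -1.357
v -2.115 1.014 -1.721
v -3.395 2.136 -0.877
v -1.771 1.106 -1.321
v -3.051 2.228 -0.477
v -1.376 1.411 -1.128
v -2.656 2.533 -0.284
v -1.055 1.833 -1.203
v -2.336 2.955 -0.359
v 2.42 1.852 -1.698
v 3.081 1.952 -2.08
v 2.66 3.148 -0.942
v 2.684 2.178 -2.343
v 2.164 2.252 -2.304
v 1.764 2.138 -1.981
v 1.67 1.89 -1.526
v 1.928 1.624 -1.151
v 2.416 1.465 -1.032
v 2.905 1.486 -1.225
v 3.168 1.679 -1.639
v -0.427 -4.239 0.211
v 0.141 -3.6 1.122
v 0.728 -3.664 -0.912
v 1.296 -3.025 -0
v 0.084 -4.935 0.38
v 0.652 -4.296 1.292
v 1.239 -4.36 -0.742
v 1.807 -3.721 0.169
v -1.775 -2.393 -4.182
v -1.247 -1.843 -4.874
v -0.325 -2.927 -3.498
v -1.309 -1.531 -4.498
v -1.478 -1.416 -4.049
v -1.715 -1.525 -3.631
v -1.966 -1.833 -3.339
v -2.173 -2.269 -3.24
v -2.289 -2.733 -3.357
v -2.288 -3.12 -3.663
v -2.169 -3.34 -4.087
v -1.959 -3.343 -4.534
v -1.708 -3.129 -4.899
v -1.472 -2.746 -5.101
v -1.305 -2.282 -5.092
f 2 1 5
f 2 5 3
f 3 5 6
f 3 6 4
f 5 1 7
f 5 7 6
f 6 7 8
f 6 8 4
f 7 1 9
f 7 9 8
f 8 9 10
f 8 10 4
f 9 1 11
f 9 11 10
f 10 11 12
f 10 12 4
f 11 1 13
f 11 13 12
f 12 13 14
f 12 14 4
f 13 1 15
f 13 15 14
f 14 15 16
f 14 16 4
f 15 1 17
f 15 17 16
f 16 17 18
f 16 18 4
f 17 1 19
f 17 19 18
f 18 19 20
f 18 20 4
f 19 1 21
f 19 21 20
f 20 21 22
f 20 22 4
f 21 1 23
f 21 23 22
f 22 23 24
f 22 24 4
f 23 1 2
f 23 2 24
f 24 2 3
f 24 3 4
f 26 25 28
f 26 28 27
f 28 25 29
f 28 29 27
f 29 25 30
f 29 30 27
f 30 25 31
f 30 31 27
f 31 25 32
f 31 32 27
f 32 25 33
f 32 33 27
f 33 25 34
f 33 34 27
f 34 25 35
f 34 35 27
f 35 25 26
f 35 26 27
f 37 39 36
f 40 37 36
f 36 39 38
f 38 40 36
f 37 43 39
f 41 37 40
f 41 43 37
f 39 43 38
f 42 40 38
f 38 43 42
f 42 41 40
f 43 41 42
f 45 44 47
f 45 47 46
f 47 44 48
f 47 48 46
f 48 44 49
f 48 49 46
f 49 44 50
f 49 50 46
f 50 44 51
f 50 51 46
f 51 44 52
f 51 52 46
f 52 44 53
f 52 53 46
f 53 44 54
f 53 54 46
f 54 44 55
f 54 55 46
f 55 44 56
f 55 56 46
f 56 44 57
f 56 57 46
f 57 44 58
f 57 58 46
f 58 44 45
f 58 45 46



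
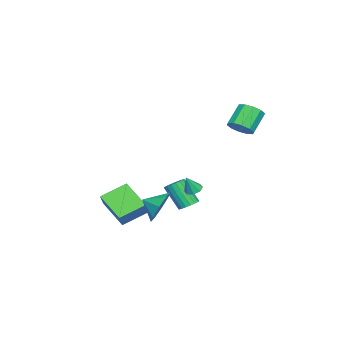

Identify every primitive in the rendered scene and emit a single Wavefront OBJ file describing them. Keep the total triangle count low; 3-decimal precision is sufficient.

v -1.469 -4.274 -2.962
v -2.466 -3.186 -2.247
v -0.662 -2.862 -3.984
v -1.659 -1.774 -3.268
v -0.661 -4.106 -2.092
v -1.658 -3.018 -1.376
v 0.146 -2.694 -3.113
v -0.851 -1.606 -2.398
v -0.444 1.177 -0.663
v -0.051 0.974 -0.896
v -0.016 0.923 0.283
v -0 1.345 -0.819
v -0.209 1.618 -0.651
v -0.556 1.633 -0.49
v -0.838 1.38 -0.431
v -0.889 1.009 -0.507
v -0.68 0.736 -0.675
v -0.333 0.721 -0.836
v 0.167 -0.387 -1.941
v 0.683 -0.714 -2.819
v 0.273 -1.353 -1.519
v 1.19 -0.411 -2.253
v 1.098 -0.094 -1.503
v 0.461 0.052 -1.01
v -0.349 -0.06 -1.063
v -0.856 -0.363 -1.63
v -0.764 -0.68 -2.379
v -0.126 -0.825 -2.872
v -2.548 0.138 -2.83
v -2.088 -0.221 -3.006
v -2.251 -1.117 -1.607
v -2.712 -0.758 -1.43
v -1.962 -0.025 -2.866
v -2.125 -0.922 -1.467
v -1.952 0.203 -2.719
v -2.116 -0.694 -1.319
v -2.06 0.418 -2.593
v -2.224 -0.479 -1.194
v -2.265 0.578 -2.515
v -2.429 -0.319 -1.116
v -2.526 0.65 -2.499
v -2.69 -0.246 -1.1
v -2.792 0.622 -2.548
v -2.955 -0.275 -1.149
v -3.009 0.497 -2.653
v -3.172 -0.399 -1.254
v -3.135 0.302 -2.793
v -3.298 -0.595 -1.394
v -3.144 0.074 -2.941
v -3.308 -0.823 -1.541
v -3.036 -0.141 -3.066
v -3.2 -1.038 -1.667
v -2.831 -0.301 -3.144
v -2.995 -1.198 -1.745
v -2.57 -0.374 -3.16
v -2.734 -1.27 -1.761
v -2.305 -0.345 -3.111
v -2.468 -1.242 -1.712
v -2.57 2.929 3.097
v -2.186 3.567 3.292
v -3.146 3.829 4.319
v -3.53 3.191 4.123
v -2.508 3.684 2.962
v -3.467 3.947 3.989
v -2.853 3.513 2.683
v -3.813 3.776 3.71
v -3.09 3.119 2.562
v -4.05 3.381 3.589
v -3.129 2.652 2.645
v -4.089 2.914 3.672
v -2.954 2.291 2.901
v -3.914 2.553 3.928
v -2.633 2.173 3.231
v -3.592 2.436 4.258
v -2.287 2.344 3.51
v -3.247 2.607 4.537
v -2.05 2.739 3.631
v -3.01 3.001 4.658
v -2.011 3.206 3.548
v -2.971 3.468 4.575
f 2 4 1
f 5 2 1
f 1 4 3
f 3 5 1
f 2 8 4
f 6 2 5
f 6 8 2
f 4 8 3
f 7 5 3
f 3 8 7
f 7 6 5
f 8 6 7
f 10 9 12
f 10 12 11
f 12 9 13
f 12 13 11
f 13 9 14
f 13 14 11
f 14 9 15
f 14 15 11
f 15 9 16
f 15 16 11
f 16 9 17
f 16 17 11
f 17 9 18
f 17 18 11
f 18 9 10
f 18 10 11
f 20 19 22
f 20 22 21
f 22 19 23
f 22 23 21
f 23 19 24
f 23 24 21
f 24 19 25
f 24 25 21
f 25 19 26
f 25 26 21
f 26 19 27
f 26 27 21
f 27 19 28
f 27 28 21
f 28 19 20
f 28 20 21
f 30 29 33
f 30 33 31
f 31 33 34
f 31 34 32
f 33 29 35
f 33 35 34
f 34 35 36
f 34 36 32
f 35 29 37
f 35 37 36
f 36 37 38
f 36 38 32
f 37 29 39
f 37 39 38
f 38 39 40
f 38 40 32
f 39 29 41
f 39 41 40
f 40 41 42
f 40 42 32
f 41 29 43
f 41 43 42
f 42 43 44
f 42 44 32
f 43 29 45
f 43 45 44
f 44 45 46
f 44 46 32
f 45 29 47
f 45 47 46
f 46 47 48
f 46 48 32
f 47 29 49
f 47 49 48
f 48 49 50
f 48 50 32
f 49 29 51
f 49 51 50
f 50 51 52
f 50 52 32
f 51 29 53
f 51 53 52
f 52 53 54
f 52 54 32
f 53 29 55
f 53 55 54
f 54 55 56
f 54 56 32
f 55 29 57
f 55 57 56
f 56 57 58
f 56 58 32
f 57 29 30
f 57 30 58
f 58 30 31
f 58 31 32
f 60 59 63
f 60 63 61
f 61 63 64
f 61 64 62
f 63 59 65
f 63 65 64
f 64 65 66
f 64 66 62
f 65 59 67
f 65 67 66
f 66 67 68
f 66 68 62
f 67 59 69
f 67 69 68
f 68 69 70
f 68 70 62
f 69 59 71
f 69 71 70
f 70 71 72
f 70 72 62
f 71 59 73
f 71 73 72
f 72 73 74
f 72 74 62
f 73 59 75
f 73 75 74
f 74 75 76
f 74 76 62
f 75 59 77
f 75 77 76
f 76 77 78
f 76 78 62
f 77 59 79
f 77 79 78
f 78 79 80
f 78 80 62
f 79 59 60
f 79 60 80
f 80 60 61
f 80 61 62



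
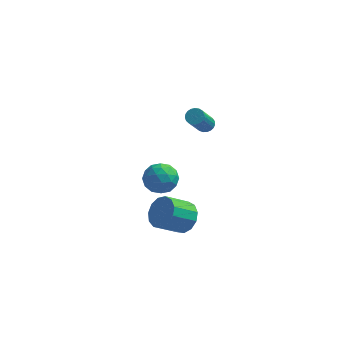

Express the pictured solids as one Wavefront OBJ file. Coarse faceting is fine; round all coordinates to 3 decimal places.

v 2.98 -2.237 0.576
v 3.455 -1.897 1.376
v 2.374 -2.663 2.343
v 1.9 -3.003 1.544
v 3.069 -1.515 1.248
v 1.989 -2.281 2.215
v 2.655 -1.362 0.906
v 1.575 -2.128 1.874
v 2.344 -1.487 0.46
v 1.264 -2.253 1.428
v 2.235 -1.85 0.051
v 1.155 -2.616 1.018
v 2.363 -2.336 -0.191
v 1.283 -3.102 0.776
v 2.687 -2.79 -0.19
v 1.606 -3.557 0.777
v 3.103 -3.069 0.055
v 2.023 -3.835 1.022
v 3.481 -3.083 0.465
v 2.401 -3.85 1.432
v 3.7 -2.829 0.911
v 2.619 -3.595 1.878
v 3.69 -2.387 1.25
v 2.61 -3.153 2.217
v 1.653 0.762 1.313
v 2.109 0.323 2.113
v 0.571 -0.483 1.247
v 1.027 -0.922 2.047
v 0.504 -0.055 2.171
v 1.173 0.714 2.211
v 1.507 -0.874 1.149
v 2.176 -0.105 1.189
v 2.019 -0.688 2.011
v 1.399 -0.182 2.643
v 1.281 0.022 0.717
v 0.661 0.528 1.349
v 1.976 0.651 1.719
v 0.704 -0.811 1.641
v 0.396 -0.302 1.714
v 0.665 -0.56 2.184
v 1.425 0.881 1.777
v 1.694 0.623 2.247
v 0.75 0.401 2.281
v 0.986 -0.783 1.113
v 1.255 -1.041 1.583
v 2.015 0.4 1.176
v 2.284 0.142 1.646
v 1.93 -0.561 1.079
v 2.191 -0.201 2.129
v 1.555 -0.932 2.09
v 1.838 -0.904 1.562
v 2.231 -0.452 1.586
v 1.827 0.097 2.5
v 1.191 -0.635 2.462
v 0.883 -0.125 2.535
v 1.276 0.327 2.558
v 1.774 -0.497 2.44
v 1.489 0.475 0.898
v 0.853 -0.257 0.86
v 1.404 -0.487 0.802
v 1.797 -0.035 0.825
v 1.125 0.772 1.27
v 0.489 0.041 1.231
v 0.449 0.292 1.774
v 0.842 0.744 1.798
v 0.906 0.337 0.92
v 2.96 4.535 2.639
v 3.453 4.656 2.851
v 3.073 3.426 4.433
v 2.58 3.305 4.221
v 3.32 4.817 2.944
v 2.94 3.587 4.527
v 3.125 4.929 2.985
v 2.745 3.699 4.567
v 2.902 4.973 2.966
v 2.522 3.744 4.548
v 2.688 4.942 2.89
v 2.308 3.712 4.472
v 2.522 4.84 2.771
v 2.142 3.61 4.353
v 2.431 4.685 2.629
v 2.051 3.455 4.211
v 2.432 4.505 2.488
v 2.052 3.275 4.071
v 2.524 4.329 2.374
v 2.144 3.099 3.957
v 2.692 4.189 2.306
v 2.311 2.959 3.888
v 2.905 4.109 2.295
v 2.525 2.879 3.877
v 3.129 4.103 2.343
v 2.749 2.873 3.926
v 3.323 4.171 2.443
v 2.943 2.941 4.026
v 3.454 4.302 2.577
v 3.074 3.072 4.159
v 3.5 4.474 2.721
v 3.12 3.244 4.303
f 2 1 5
f 2 5 3
f 3 5 6
f 3 6 4
f 5 1 7
f 5 7 6
f 6 7 8
f 6 8 4
f 7 1 9
f 7 9 8
f 8 9 10
f 8 10 4
f 9 1 11
f 9 11 10
f 10 11 12
f 10 12 4
f 11 1 13
f 11 13 12
f 12 13 14
f 12 14 4
f 13 1 15
f 13 15 14
f 14 15 16
f 14 16 4
f 15 1 17
f 15 17 16
f 16 17 18
f 16 18 4
f 17 1 19
f 17 19 18
f 18 19 20
f 18 20 4
f 19 1 21
f 19 21 20
f 20 21 22
f 20 22 4
f 21 1 23
f 21 23 22
f 22 23 24
f 22 24 4
f 23 1 2
f 23 2 24
f 24 2 3
f 24 3 4
f 25 62 41
f 62 36 65
f 41 65 30
f 62 65 41
f 25 41 37
f 41 30 42
f 37 42 26
f 41 42 37
f 25 37 46
f 37 26 47
f 46 47 32
f 37 47 46
f 25 46 58
f 46 32 61
f 58 61 35
f 46 61 58
f 25 58 62
f 58 35 66
f 62 66 36
f 58 66 62
f 26 42 53
f 42 30 56
f 53 56 34
f 42 56 53
f 30 65 43
f 65 36 64
f 43 64 29
f 65 64 43
f 36 66 63
f 66 35 59
f 63 59 27
f 66 59 63
f 35 61 60
f 61 32 48
f 60 48 31
f 61 48 60
f 32 47 52
f 47 26 49
f 52 49 33
f 47 49 52
f 28 54 40
f 54 34 55
f 40 55 29
f 54 55 40
f 28 40 38
f 40 29 39
f 38 39 27
f 40 39 38
f 28 38 45
f 38 27 44
f 45 44 31
f 38 44 45
f 28 45 50
f 45 31 51
f 50 51 33
f 45 51 50
f 28 50 54
f 50 33 57
f 54 57 34
f 50 57 54
f 29 55 43
f 55 34 56
f 43 56 30
f 55 56 43
f 27 39 63
f 39 29 64
f 63 64 36
f 39 64 63
f 31 44 60
f 44 27 59
f 60 59 35
f 44 59 60
f 33 51 52
f 51 31 48
f 52 48 32
f 51 48 52
f 34 57 53
f 57 33 49
f 53 49 26
f 57 49 53
f 68 67 71
f 68 71 69
f 69 71 72
f 69 72 70
f 71 67 73
f 71 73 72
f 72 73 74
f 72 74 70
f 73 67 75
f 73 75 74
f 74 75 76
f 74 76 70
f 75 67 77
f 75 77 76
f 76 77 78
f 76 78 70
f 77 67 79
f 77 79 78
f 78 79 80
f 78 80 70
f 79 67 81
f 79 81 80
f 80 81 82
f 80 82 70
f 81 67 83
f 81 83 82
f 82 83 84
f 82 84 70
f 83 67 85
f 83 85 84
f 84 85 86
f 84 86 70
f 85 67 87
f 85 87 86
f 86 87 88
f 86 88 70
f 87 67 89
f 87 89 88
f 88 89 90
f 88 90 70
f 89 67 91
f 89 91 90
f 90 91 92
f 90 92 70
f 91 67 93
f 91 93 92
f 92 93 94
f 92 94 70
f 93 67 95
f 93 95 94
f 94 95 96
f 94 96 70
f 95 67 97
f 95 97 96
f 96 97 98
f 96 98 70
f 97 67 68
f 97 68 98
f 98 68 69
f 98 69 70



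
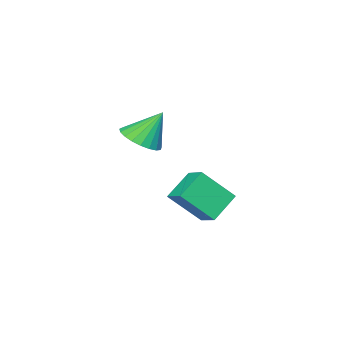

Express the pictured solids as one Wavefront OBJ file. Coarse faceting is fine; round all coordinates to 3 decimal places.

v -4.779 1.415 -1.797
v -3.673 0.391 -0.278
v -4.407 2.503 -1.335
v -3.301 1.48 0.185
v -3.399 1.38 -2.825
v -2.293 0.357 -1.305
v -3.027 2.469 -2.362
v -1.921 1.445 -0.843
v -0.225 0.72 2.881
v 0.292 -0.011 3.429
v -0.895 1.4 4.419
v 0.584 0.314 3.412
v 0.735 0.708 3.304
v 0.721 1.105 3.122
v 0.543 1.435 2.899
v 0.232 1.642 2.673
v -0.158 1.689 2.482
v -0.56 1.569 2.361
v -0.904 1.302 2.329
v -1.13 0.934 2.393
v -1.201 0.53 2.541
v -1.102 0.158 2.748
v -0.852 -0.117 2.978
v -0.494 -0.246 3.191
v -0.089 -0.209 3.35
f 2 4 1
f 5 2 1
f 1 4 3
f 3 5 1
f 2 8 4
f 6 2 5
f 6 8 2
f 4 8 3
f 7 5 3
f 3 8 7
f 7 6 5
f 8 6 7
f 10 9 12
f 10 12 11
f 12 9 13
f 12 13 11
f 13 9 14
f 13 14 11
f 14 9 15
f 14 15 11
f 15 9 16
f 15 16 11
f 16 9 17
f 16 17 11
f 17 9 18
f 17 18 11
f 18 9 19
f 18 19 11
f 19 9 20
f 19 20 11
f 20 9 21
f 20 21 11
f 21 9 22
f 21 22 11
f 22 9 23
f 22 23 11
f 23 9 24
f 23 24 11
f 24 9 25
f 24 25 11
f 25 9 10
f 25 10 11



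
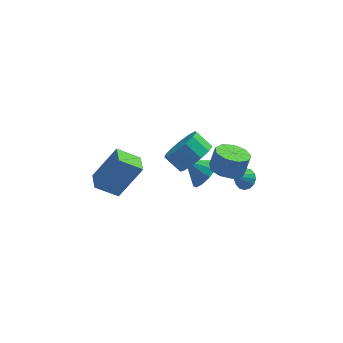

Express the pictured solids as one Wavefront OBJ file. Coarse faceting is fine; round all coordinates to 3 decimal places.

v -3.196 -3.732 2.323
v -2.025 -3.403 4.023
v -3.262 -2.716 2.172
v -2.091 -2.387 3.871
v -2.089 -3.773 1.569
v -0.918 -3.444 3.268
v -2.155 -2.757 1.417
v -0.984 -2.428 3.117
v 1.59 -3.018 3.5
v 2.143 -3.292 4.325
v 1.442 -2.776 4.965
v 0.89 -2.502 4.14
v 2.356 -2.782 4.147
v 1.656 -2.266 4.787
v 2.326 -2.347 3.764
v 1.626 -1.831 4.404
v 2.062 -2.126 3.297
v 1.362 -1.609 3.937
v 1.649 -2.187 2.894
v 0.949 -1.671 3.534
v 1.217 -2.513 2.684
v 0.517 -1.996 3.324
v 0.903 -2.998 2.733
v 0.203 -2.482 3.373
v 0.808 -3.491 3.025
v 0.107 -2.974 3.665
v 0.96 -3.833 3.468
v 0.26 -3.316 4.108
v 1.313 -3.916 3.922
v 0.613 -3.4 4.562
v 1.754 -3.715 4.241
v 1.054 -3.198 4.881
v 4.222 -0.497 -1.114
v 4.684 -0.492 -0.701
v 3.558 -0.903 -0.366
v 4.543 -0.205 -0.671
v 4.316 0.003 -0.76
v 4.063 0.077 -0.944
v 3.853 -0.002 -1.173
v 3.742 -0.214 -1.387
v 3.76 -0.502 -1.527
v 3.901 -0.789 -1.557
v 4.128 -0.997 -1.469
v 4.381 -1.072 -1.285
v 4.591 -0.992 -1.056
v 4.702 -0.78 -0.842
v 2.211 -1.177 0.242
v 2.626 -1.605 0.982
v 1.249 -0.803 0.998
v 2.814 -1.104 0.973
v 2.81 -0.626 0.732
v 2.617 -0.323 0.335
v 2.294 -0.292 -0.091
v 1.946 -0.541 -0.412
v 1.681 -0.993 -0.524
v 1.585 -1.503 -0.394
v 1.688 -1.91 -0.062
v 1.957 -2.084 0.367
v 2.306 -1.97 0.756
v 3.082 -2.575 2.018
v 3.939 -2.617 1.781
v 4.235 -2.347 2.806
v 3.378 -2.305 3.042
v 3.726 -2.054 1.694
v 4.022 -1.783 2.718
v 3.212 -1.734 1.758
v 3.508 -1.463 2.782
v 2.637 -1.808 1.944
v 2.933 -1.537 2.968
v 2.27 -2.241 2.164
v 2.566 -1.97 3.188
v 2.283 -2.831 2.316
v 2.579 -2.56 3.34
v 2.67 -3.301 2.329
v 2.966 -3.03 3.353
v 3.25 -3.431 2.196
v 3.546 -3.16 3.22
v 3.751 -3.161 1.98
v 4.047 -2.891 3.004
f 2 4 1
f 5 2 1
f 1 4 3
f 3 5 1
f 2 8 4
f 6 2 5
f 6 8 2
f 4 8 3
f 7 5 3
f 3 8 7
f 7 6 5
f 8 6 7
f 10 9 13
f 10 13 11
f 11 13 14
f 11 14 12
f 13 9 15
f 13 15 14
f 14 15 16
f 14 16 12
f 15 9 17
f 15 17 16
f 16 17 18
f 16 18 12
f 17 9 19
f 17 19 18
f 18 19 20
f 18 20 12
f 19 9 21
f 19 21 20
f 20 21 22
f 20 22 12
f 21 9 23
f 21 23 22
f 22 23 24
f 22 24 12
f 23 9 25
f 23 25 24
f 24 25 26
f 24 26 12
f 25 9 27
f 25 27 26
f 26 27 28
f 26 28 12
f 27 9 29
f 27 29 28
f 28 29 30
f 28 30 12
f 29 9 31
f 29 31 30
f 30 31 32
f 30 32 12
f 31 9 10
f 31 10 32
f 32 10 11
f 32 11 12
f 34 33 36
f 34 36 35
f 36 33 37
f 36 37 35
f 37 33 38
f 37 38 35
f 38 33 39
f 38 39 35
f 39 33 40
f 39 40 35
f 40 33 41
f 40 41 35
f 41 33 42
f 41 42 35
f 42 33 43
f 42 43 35
f 43 33 44
f 43 44 35
f 44 33 45
f 44 45 35
f 45 33 46
f 45 46 35
f 46 33 34
f 46 34 35
f 48 47 50
f 48 50 49
f 50 47 51
f 50 51 49
f 51 47 52
f 51 52 49
f 52 47 53
f 52 53 49
f 53 47 54
f 53 54 49
f 54 47 55
f 54 55 49
f 55 47 56
f 55 56 49
f 56 47 57
f 56 57 49
f 57 47 58
f 57 58 49
f 58 47 59
f 58 59 49
f 59 47 48
f 59 48 49
f 61 60 64
f 61 64 62
f 62 64 65
f 62 65 63
f 64 60 66
f 64 66 65
f 65 66 67
f 65 67 63
f 66 60 68
f 66 68 67
f 67 68 69
f 67 69 63
f 68 60 70
f 68 70 69
f 69 70 71
f 69 71 63
f 70 60 72
f 70 72 71
f 71 72 73
f 71 73 63
f 72 60 74
f 72 74 73
f 73 74 75
f 73 75 63
f 74 60 76
f 74 76 75
f 75 76 77
f 75 77 63
f 76 60 78
f 76 78 77
f 77 78 79
f 77 79 63
f 78 60 61
f 78 61 79
f 79 61 62
f 79 62 63



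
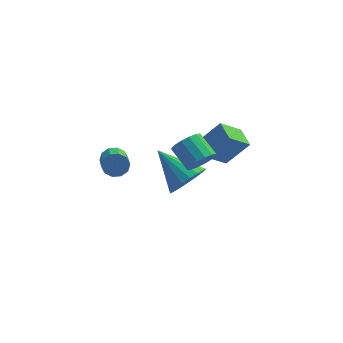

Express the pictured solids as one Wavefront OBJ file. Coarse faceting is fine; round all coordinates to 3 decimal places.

v 0.899 0.404 0.262
v 1.834 0.637 1.359
v 0.424 1.28 0.48
v 1.359 1.513 1.577
v 1.681 1.027 -0.537
v 2.616 1.26 0.56
v 1.206 1.903 -0.319
v 2.141 2.136 0.778
v 1.05 -2.03 1.888
v 1.582 -1.82 2.274
v 0.862 -1.141 2.898
v 0.33 -1.35 2.512
v 1.567 -1.588 2.004
v 0.847 -0.908 2.627
v 1.414 -1.473 1.702
v 0.693 -0.794 2.326
v 1.163 -1.508 1.45
v 0.443 -0.829 2.074
v 0.881 -1.683 1.316
v 0.161 -1.004 1.94
v 0.646 -1.95 1.335
v -0.075 -1.271 1.959
v 0.518 -2.239 1.502
v -0.202 -1.56 2.126
v 0.533 -2.472 1.773
v -0.187 -1.792 2.396
v 0.687 -2.586 2.074
v -0.034 -1.907 2.698
v 0.937 -2.551 2.326
v 0.217 -1.872 2.95
v 1.219 -2.376 2.46
v 0.499 -1.697 3.084
v 1.455 -2.109 2.441
v 0.734 -1.43 3.065
v -2.245 -3.038 2.502
v -2.011 -3.216 2.038
v -1.721 -4.44 2.653
v -1.955 -4.262 3.118
v -1.771 -3.065 2.225
v -1.481 -4.289 2.841
v -1.712 -2.904 2.518
v -1.422 -4.127 3.134
v -1.857 -2.794 2.806
v -1.567 -4.017 3.421
v -2.15 -2.777 2.977
v -1.86 -4.001 3.592
v -2.479 -2.86 2.967
v -2.189 -4.084 3.582
v -2.719 -3.011 2.779
v -2.429 -4.235 3.395
v -2.778 -3.173 2.486
v -2.488 -4.396 3.102
v -2.633 -3.283 2.199
v -2.343 -4.506 2.814
v -2.34 -3.299 2.028
v -2.05 -4.523 2.643
v 0.214 0.242 -1.204
v 0.818 0.948 -1.005
v -1.174 1.118 -0.096
v 0.625 1.085 -1.355
v 0.351 1.055 -1.675
v 0.05 0.864 -1.902
v -0.219 0.55 -1.991
v -0.402 0.175 -1.923
v -0.463 -0.187 -1.714
v -0.39 -0.464 -1.403
v -0.197 -0.601 -1.052
v 0.077 -0.571 -0.732
v 0.379 -0.38 -0.505
v 0.648 -0.066 -0.416
v 0.83 0.309 -0.484
v 0.891 0.671 -0.694
f 2 4 1
f 5 2 1
f 1 4 3
f 3 5 1
f 2 8 4
f 6 2 5
f 6 8 2
f 4 8 3
f 7 5 3
f 3 8 7
f 7 6 5
f 8 6 7
f 10 9 13
f 10 13 11
f 11 13 14
f 11 14 12
f 13 9 15
f 13 15 14
f 14 15 16
f 14 16 12
f 15 9 17
f 15 17 16
f 16 17 18
f 16 18 12
f 17 9 19
f 17 19 18
f 18 19 20
f 18 20 12
f 19 9 21
f 19 21 20
f 20 21 22
f 20 22 12
f 21 9 23
f 21 23 22
f 22 23 24
f 22 24 12
f 23 9 25
f 23 25 24
f 24 25 26
f 24 26 12
f 25 9 27
f 25 27 26
f 26 27 28
f 26 28 12
f 27 9 29
f 27 29 28
f 28 29 30
f 28 30 12
f 29 9 31
f 29 31 30
f 30 31 32
f 30 32 12
f 31 9 33
f 31 33 32
f 32 33 34
f 32 34 12
f 33 9 10
f 33 10 34
f 34 10 11
f 34 11 12
f 36 35 39
f 36 39 37
f 37 39 40
f 37 40 38
f 39 35 41
f 39 41 40
f 40 41 42
f 40 42 38
f 41 35 43
f 41 43 42
f 42 43 44
f 42 44 38
f 43 35 45
f 43 45 44
f 44 45 46
f 44 46 38
f 45 35 47
f 45 47 46
f 46 47 48
f 46 48 38
f 47 35 49
f 47 49 48
f 48 49 50
f 48 50 38
f 49 35 51
f 49 51 50
f 50 51 52
f 50 52 38
f 51 35 53
f 51 53 52
f 52 53 54
f 52 54 38
f 53 35 55
f 53 55 54
f 54 55 56
f 54 56 38
f 55 35 36
f 55 36 56
f 56 36 37
f 56 37 38
f 58 57 60
f 58 60 59
f 60 57 61
f 60 61 59
f 61 57 62
f 61 62 59
f 62 57 63
f 62 63 59
f 63 57 64
f 63 64 59
f 64 57 65
f 64 65 59
f 65 57 66
f 65 66 59
f 66 57 67
f 66 67 59
f 67 57 68
f 67 68 59
f 68 57 69
f 68 69 59
f 69 57 70
f 69 70 59
f 70 57 71
f 70 71 59
f 71 57 72
f 71 72 59
f 72 57 58
f 72 58 59



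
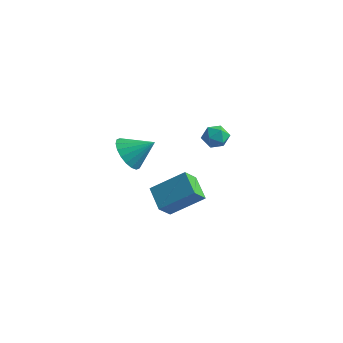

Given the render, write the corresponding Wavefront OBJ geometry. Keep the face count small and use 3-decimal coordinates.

v -0.556 -3.554 1.845
v 0.091 -4.188 1.527
v 0.456 -2.926 2.655
v 0.122 -3.87 1.243
v 0.018 -3.49 1.078
v -0.199 -3.122 1.065
v -0.487 -2.84 1.206
v -0.789 -2.699 1.474
v -1.044 -2.728 1.815
v -1.203 -2.92 2.162
v -1.234 -3.237 2.446
v -1.13 -3.617 2.611
v -0.913 -3.985 2.625
v -0.625 -4.267 2.483
v -0.323 -4.408 2.216
v -0.067 -4.38 1.874
v 0.334 2.799 -0.711
v 0.603 2.366 -0.18
v -0.663 2.954 -0.08
v -0.394 2.521 0.451
v -0.097 3.183 0.33
v 0.52 3.088 -0.06
v -0.58 2.232 -0.2
v 0.037 2.137 -0.59
v 0.039 2.016 0.136
v 0.337 2.604 0.463
v -0.397 2.716 -0.723
v -0.099 3.304 -0.396
v -0.161 -0.884 -3.653
v -0.246 -1.667 -2.87
v -1.202 -0.157 -3.038
v -1.286 -0.94 -2.256
v 1.166 0.08 -2.544
v 1.082 -0.703 -1.762
v 0.126 0.807 -1.93
v 0.041 0.024 -1.147
f 2 1 4
f 2 4 3
f 4 1 5
f 4 5 3
f 5 1 6
f 5 6 3
f 6 1 7
f 6 7 3
f 7 1 8
f 7 8 3
f 8 1 9
f 8 9 3
f 9 1 10
f 9 10 3
f 10 1 11
f 10 11 3
f 11 1 12
f 11 12 3
f 12 1 13
f 12 13 3
f 13 1 14
f 13 14 3
f 14 1 15
f 14 15 3
f 15 1 16
f 15 16 3
f 16 1 2
f 16 2 3
f 17 28 22
f 17 22 18
f 17 18 24
f 17 24 27
f 17 27 28
f 18 22 26
f 22 28 21
f 28 27 19
f 27 24 23
f 24 18 25
f 20 26 21
f 20 21 19
f 20 19 23
f 20 23 25
f 20 25 26
f 21 26 22
f 19 21 28
f 23 19 27
f 25 23 24
f 26 25 18
f 30 32 29
f 33 30 29
f 29 32 31
f 31 33 29
f 30 36 32
f 34 30 33
f 34 36 30
f 32 36 31
f 35 33 31
f 31 36 35
f 35 34 33
f 36 34 35



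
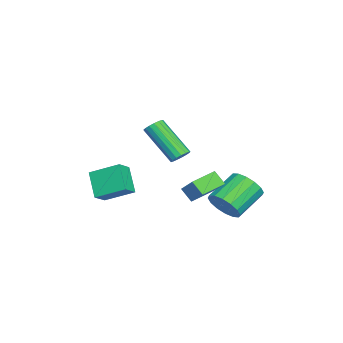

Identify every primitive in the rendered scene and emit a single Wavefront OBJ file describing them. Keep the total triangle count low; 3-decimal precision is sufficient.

v 1.269 2.015 0.798
v 1.706 1.753 0.789
v 0.948 0.442 2.274
v 0.511 0.705 2.282
v 1.744 1.923 0.959
v 0.986 0.613 2.444
v 1.673 2.115 1.092
v 0.915 0.805 2.577
v 1.509 2.284 1.158
v 0.752 0.974 2.643
v 1.291 2.392 1.141
v 0.533 1.081 2.626
v 1.067 2.413 1.046
v 0.309 1.102 2.53
v 0.89 2.343 0.893
v 0.132 1.032 2.378
v 0.799 2.198 0.719
v 0.041 0.887 2.203
v 0.816 2.011 0.563
v 0.058 0.701 2.047
v 0.937 1.825 0.461
v 0.179 0.515 1.945
v 1.134 1.683 0.435
v 0.376 0.372 1.92
v 1.361 1.617 0.493
v 0.604 0.306 1.978
v 1.568 1.642 0.621
v 0.81 0.332 2.105
v -1.441 2.624 -1.792
v -0.322 3.286 -0.744
v -1.16 3.122 -2.407
v -0.041 3.785 -1.359
v -0.619 1.755 -2.121
v 0.5 2.418 -1.073
v -0.338 2.254 -2.736
v 0.781 2.916 -1.688
v -2.433 3.439 -4.026
v -1.887 3.441 -3.273
v -3.122 4.363 -2.381
v -3.667 4.361 -3.134
v -1.766 3.838 -3.515
v -3 4.76 -2.624
v -1.823 4.129 -3.895
v -3.057 5.051 -3.003
v -2.044 4.234 -4.31
v -3.278 5.157 -3.418
v -2.368 4.127 -4.648
v -3.603 5.049 -3.756
v -2.711 3.835 -4.82
v -3.945 4.757 -3.928
v -2.978 3.437 -4.779
v -4.213 4.359 -3.887
v -3.1 3.04 -4.536
v -4.334 3.962 -3.645
v -3.043 2.749 -4.157
v -4.277 3.671 -3.265
v -2.822 2.643 -3.742
v -4.056 3.566 -2.85
v -2.497 2.751 -3.404
v -3.732 3.673 -2.512
v -2.155 3.043 -3.232
v -3.389 3.965 -2.34
v -0.915 -2.019 -1.711
v -0.806 -0.618 -1.034
v 0.03 -1.579 -2.776
v 0.139 -0.178 -2.099
v -0.199 -2.322 -1.201
v -0.09 -0.921 -0.524
v 0.746 -1.882 -2.266
v 0.855 -0.481 -1.589
f 2 1 5
f 2 5 3
f 3 5 6
f 3 6 4
f 5 1 7
f 5 7 6
f 6 7 8
f 6 8 4
f 7 1 9
f 7 9 8
f 8 9 10
f 8 10 4
f 9 1 11
f 9 11 10
f 10 11 12
f 10 12 4
f 11 1 13
f 11 13 12
f 12 13 14
f 12 14 4
f 13 1 15
f 13 15 14
f 14 15 16
f 14 16 4
f 15 1 17
f 15 17 16
f 16 17 18
f 16 18 4
f 17 1 19
f 17 19 18
f 18 19 20
f 18 20 4
f 19 1 21
f 19 21 20
f 20 21 22
f 20 22 4
f 21 1 23
f 21 23 22
f 22 23 24
f 22 24 4
f 23 1 25
f 23 25 24
f 24 25 26
f 24 26 4
f 25 1 27
f 25 27 26
f 26 27 28
f 26 28 4
f 27 1 2
f 27 2 28
f 28 2 3
f 28 3 4
f 30 32 29
f 33 30 29
f 29 32 31
f 31 33 29
f 30 36 32
f 34 30 33
f 34 36 30
f 32 36 31
f 35 33 31
f 31 36 35
f 35 34 33
f 36 34 35
f 38 37 41
f 38 41 39
f 39 41 42
f 39 42 40
f 41 37 43
f 41 43 42
f 42 43 44
f 42 44 40
f 43 37 45
f 43 45 44
f 44 45 46
f 44 46 40
f 45 37 47
f 45 47 46
f 46 47 48
f 46 48 40
f 47 37 49
f 47 49 48
f 48 49 50
f 48 50 40
f 49 37 51
f 49 51 50
f 50 51 52
f 50 52 40
f 51 37 53
f 51 53 52
f 52 53 54
f 52 54 40
f 53 37 55
f 53 55 54
f 54 55 56
f 54 56 40
f 55 37 57
f 55 57 56
f 56 57 58
f 56 58 40
f 57 37 59
f 57 59 58
f 58 59 60
f 58 60 40
f 59 37 61
f 59 61 60
f 60 61 62
f 60 62 40
f 61 37 38
f 61 38 62
f 62 38 39
f 62 39 40
f 64 66 63
f 67 64 63
f 63 66 65
f 65 67 63
f 64 70 66
f 68 64 67
f 68 70 64
f 66 70 65
f 69 67 65
f 65 70 69
f 69 68 67
f 70 68 69

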